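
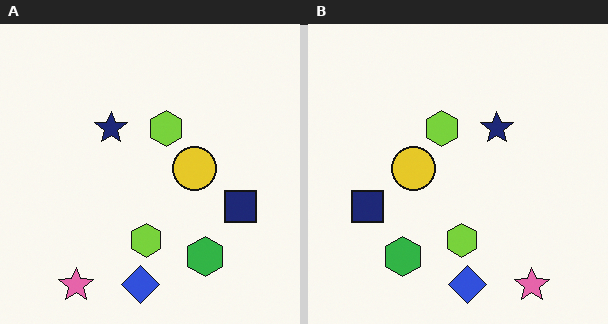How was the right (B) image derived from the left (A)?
The image was flipped horizontally (left ↔ right).

The navy square is in the right of the left (A) image and the left of the right (B) — shapes on opposite sides of the vertical midline have swapped in a mirror flip.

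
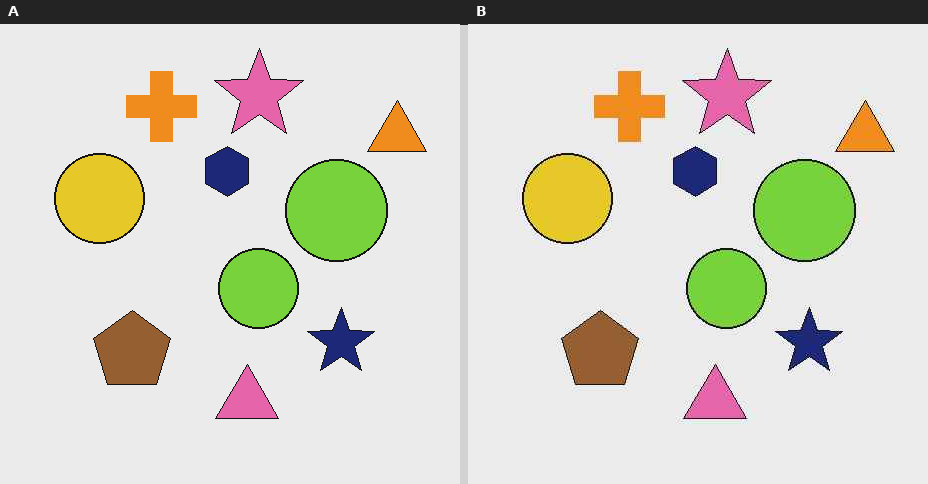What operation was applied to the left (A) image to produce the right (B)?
The transformation is: given moderate JPEG compression.

Blocky 8×8 compression artifacts appear around shape edges and the flat background shows ringing — characteristic JPEG degradation.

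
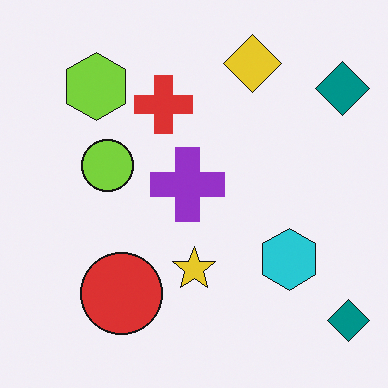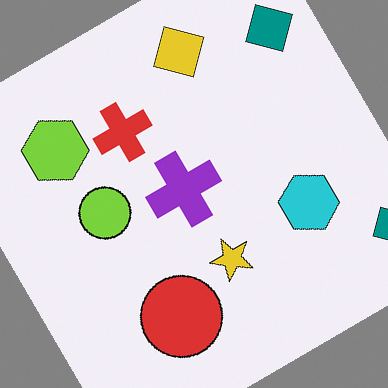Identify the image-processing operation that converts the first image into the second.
The transformation is: rotated counter-clockwise by a large amount — several tens of degrees.

Every shape is tilted by the same angle and the image corners show triangular fill wedges — a whole-image rotation by a non-right angle.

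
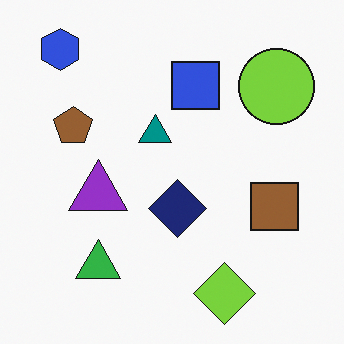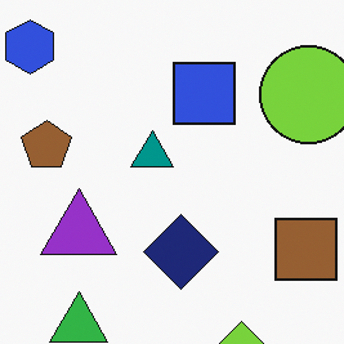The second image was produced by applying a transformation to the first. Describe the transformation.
The transformation is: cropped slightly and scaled back up.

The visible shapes are larger and the field of view is narrower; shapes near the original edges may be partly or wholly outside the frame — a crop-and-rescale.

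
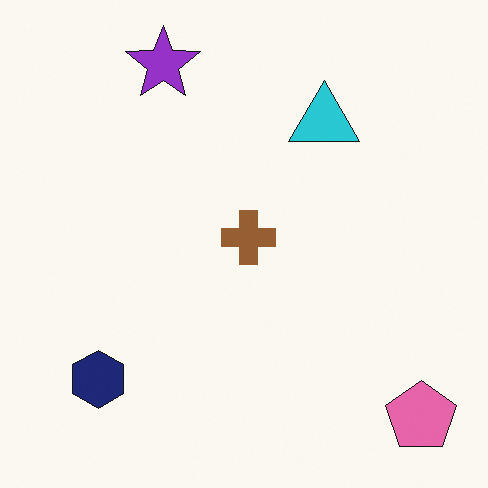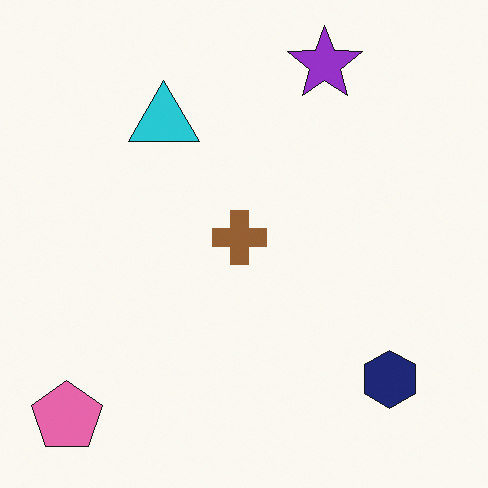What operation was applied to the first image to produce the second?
The image was flipped horizontally (left ↔ right).

The pink pentagon is in the bottom-right of the first image and the bottom-left of the second — shapes on opposite sides of the vertical midline have swapped in a mirror flip.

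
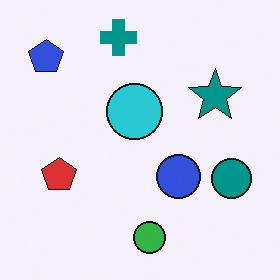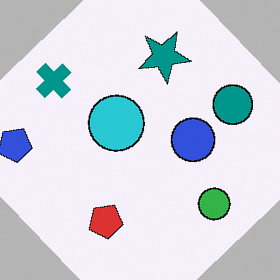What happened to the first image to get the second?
This is the original image rotated counter-clockwise by a large amount — several tens of degrees.

Every shape is tilted by the same angle and the image corners show triangular fill wedges — a whole-image rotation by a non-right angle.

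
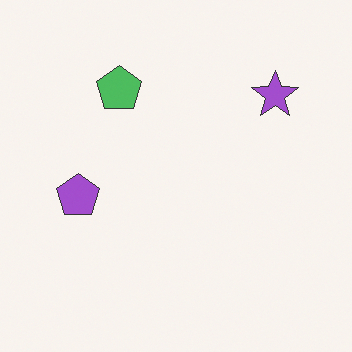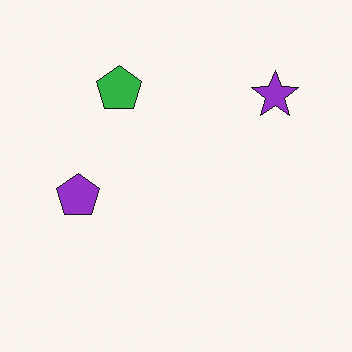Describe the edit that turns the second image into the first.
The transformation is: given slightly reduced contrast.

Tones are pushed toward mid-grey across the whole image — a global contrast change.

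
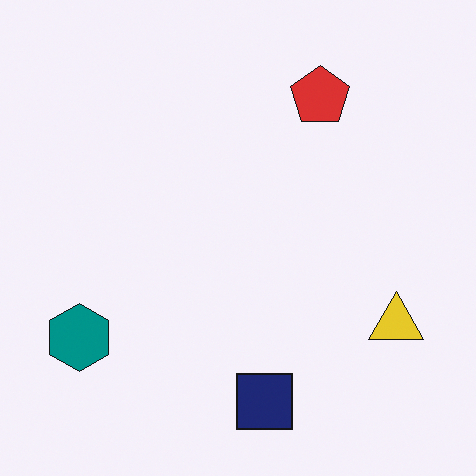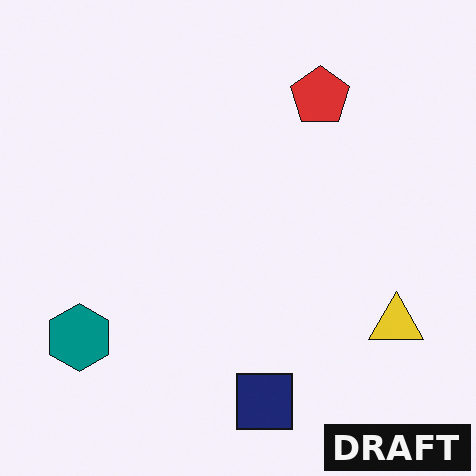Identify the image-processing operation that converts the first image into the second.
The image was watermarked with the text "DRAFT" in the lower-right corner.

A dark label reading "DRAFT" appears in the lower-right corner.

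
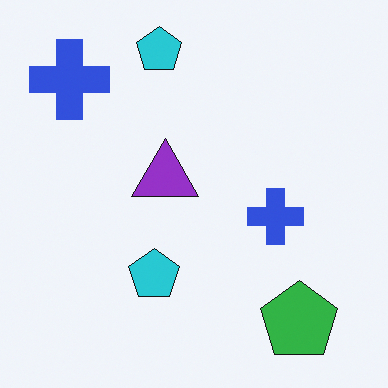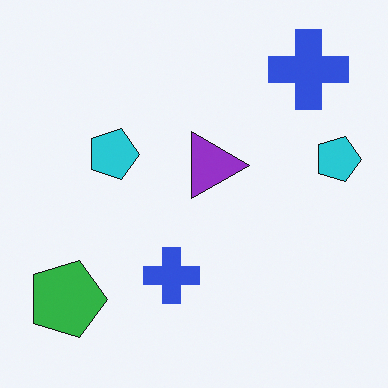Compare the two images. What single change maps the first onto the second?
The second image is the first rotated 90° clockwise.

The green pentagon sits in the bottom-right of the first image and the bottom-left of the second — consistent with a whole-image 90° clockwise rotation.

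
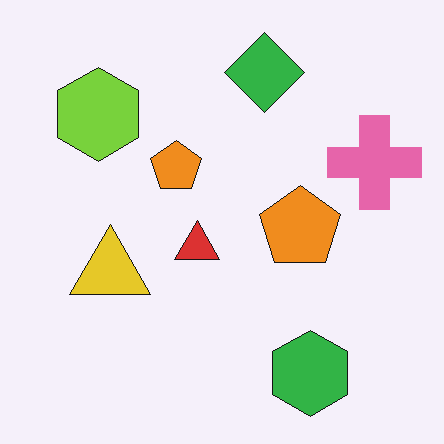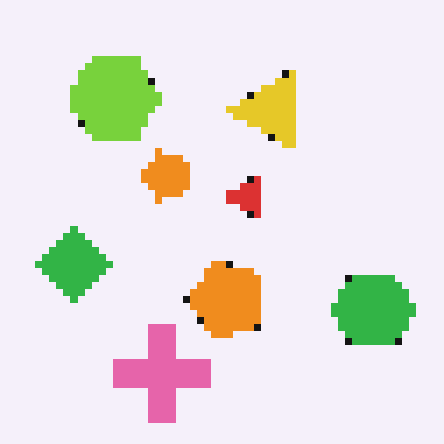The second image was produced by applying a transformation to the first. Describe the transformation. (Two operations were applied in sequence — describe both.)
The transformation is: transposed (reflected across the top-left ↔ bottom-right diagonal), then pixelated into visible square blocks.

Shapes have swapped their row and column positions — what was in the top-right is now in the bottom-left — a diagonal reflection. Shapes are reduced to large square blocks; fine edges and outlines are lost — a downscale-then-upscale (mosaic) effect.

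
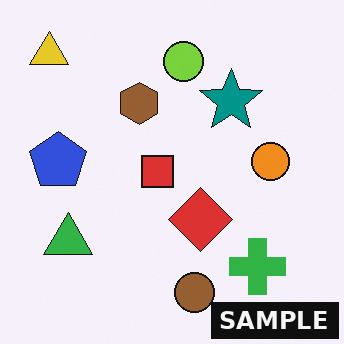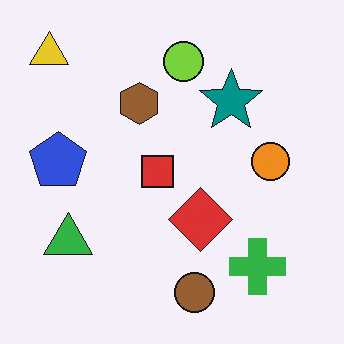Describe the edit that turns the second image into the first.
The transformation is: watermarked with the text "SAMPLE" in the lower-right corner.

A dark label reading "SAMPLE" appears in the lower-right corner.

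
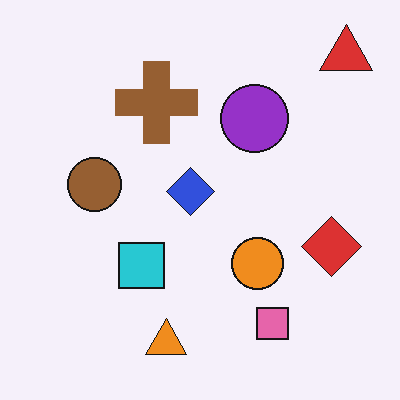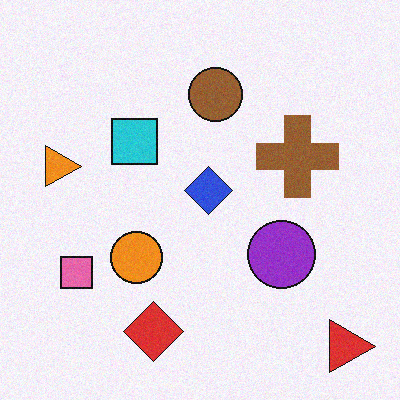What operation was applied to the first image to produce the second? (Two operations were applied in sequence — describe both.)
The second image is the first degraded with subtle gaussian noise, then rotated 90° clockwise.

Random speckle covers the whole image, including the flat background. The red triangle sits in the top-right of the first image and the bottom-right of the second — consistent with a whole-image 90° clockwise rotation.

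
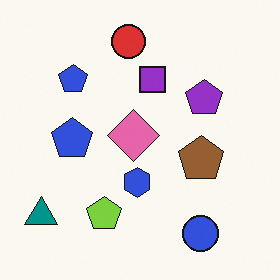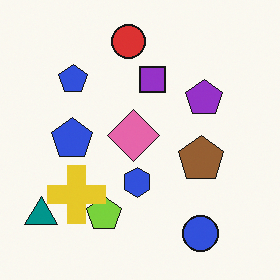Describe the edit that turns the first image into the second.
It was overlaid with an additional yellow cross.

A yellow cross appears in the second image that is absent from the first.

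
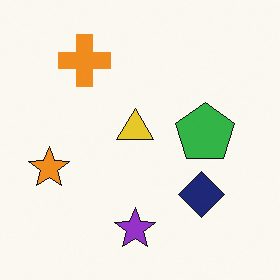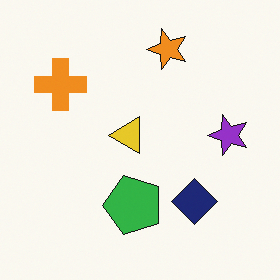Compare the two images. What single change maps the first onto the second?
It was transposed (reflected across the top-left ↔ bottom-right diagonal).

Shapes have swapped their row and column positions — what was in the top-right is now in the bottom-left — a diagonal reflection.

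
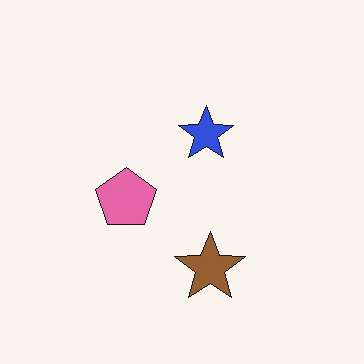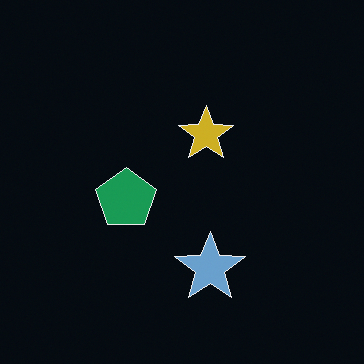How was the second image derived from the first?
Color-inverted (negative).

The light background has become dark and every shape's color is its complement — a photographic negative.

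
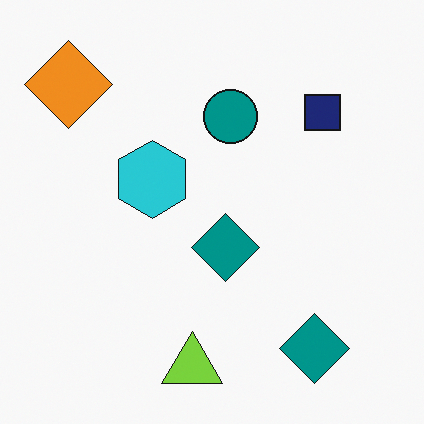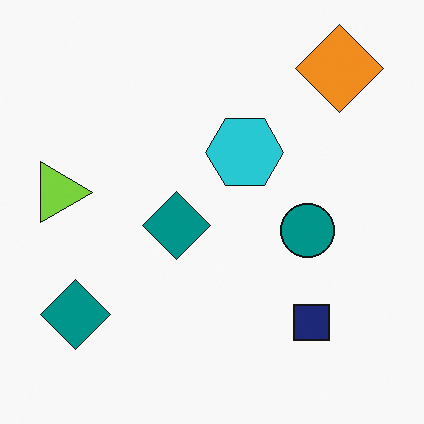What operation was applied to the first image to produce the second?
Rotated 90° clockwise.

The orange diamond sits in the top-left of the first image and the top-right of the second — consistent with a whole-image 90° clockwise rotation.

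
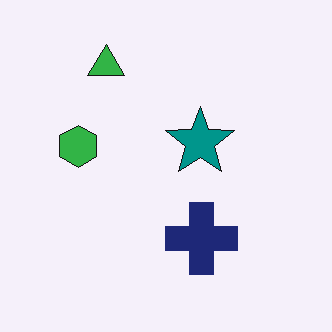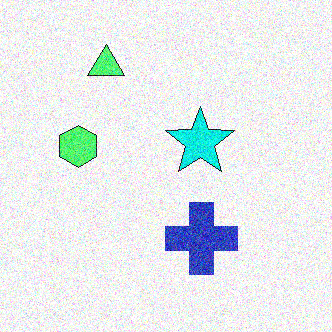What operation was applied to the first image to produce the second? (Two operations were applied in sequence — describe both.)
The image was brightened a lot, then degraded with heavy additive noise.

Every pixel — background and shapes alike — is uniformly brightened. Random speckle covers the whole image, including the flat background.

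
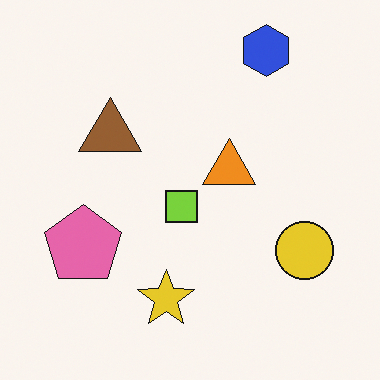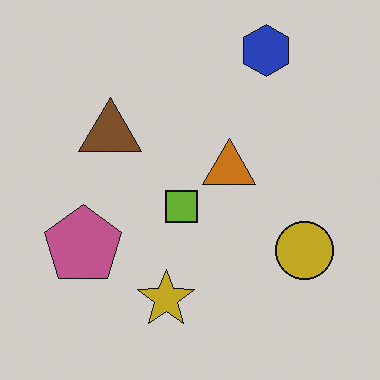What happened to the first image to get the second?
Slightly darkened.

Every pixel — background and shapes alike — is uniformly darkened.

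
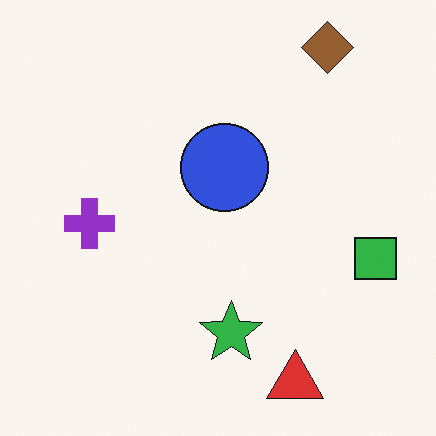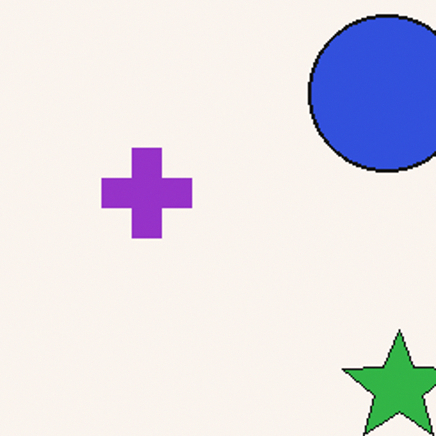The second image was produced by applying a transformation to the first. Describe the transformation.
Cropped to a noticeably smaller region and rescaled.

The visible shapes are larger and the field of view is narrower; shapes near the original edges may be partly or wholly outside the frame — a crop-and-rescale.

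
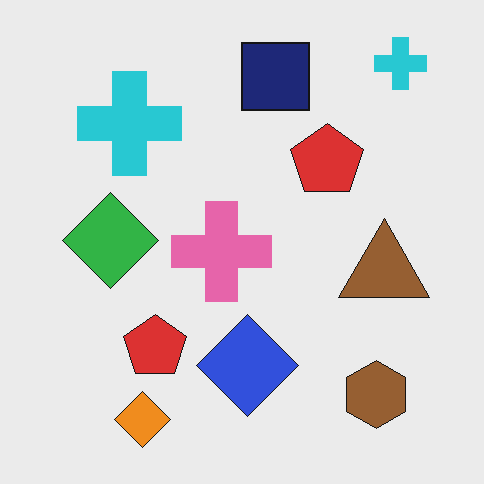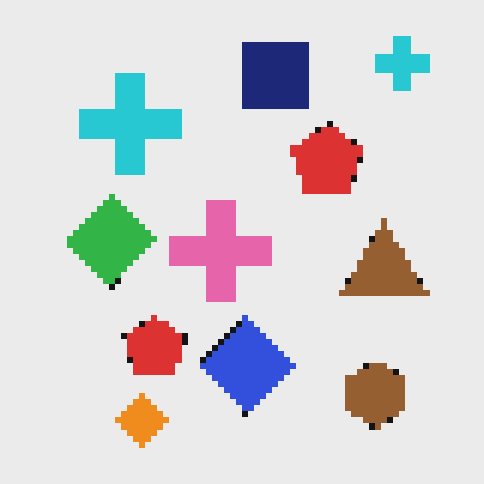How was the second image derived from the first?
Pixelated into visible square blocks.

Shapes are reduced to large square blocks; fine edges and outlines are lost — a downscale-then-upscale (mosaic) effect.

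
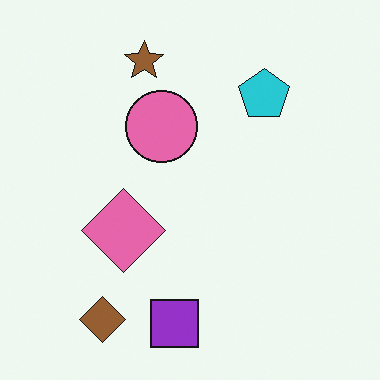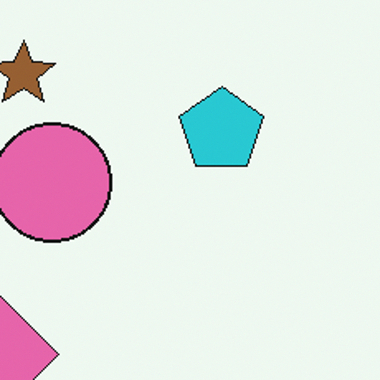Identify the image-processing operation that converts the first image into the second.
It was cropped tightly and scaled back up.

The visible shapes are larger and the field of view is narrower; shapes near the original edges may be partly or wholly outside the frame — a crop-and-rescale.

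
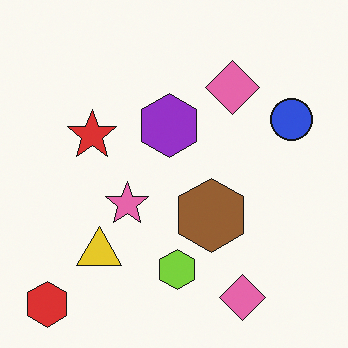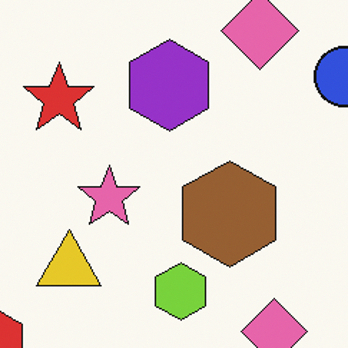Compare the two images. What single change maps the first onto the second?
It was cropped slightly and scaled back up.

The visible shapes are larger and the field of view is narrower; shapes near the original edges may be partly or wholly outside the frame — a crop-and-rescale.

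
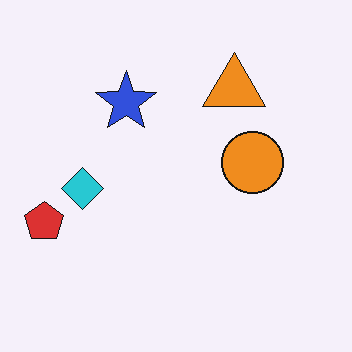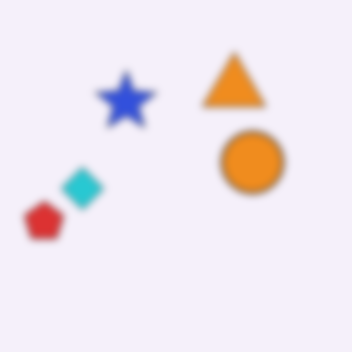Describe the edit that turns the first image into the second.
The image was noticeably gaussian-blurred.

Shape edges and outlines are uniformly softened across the whole image.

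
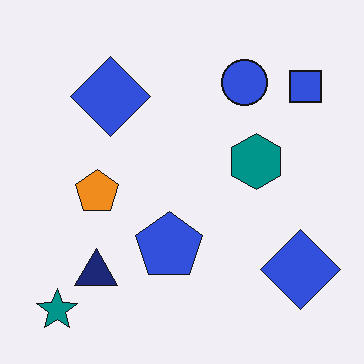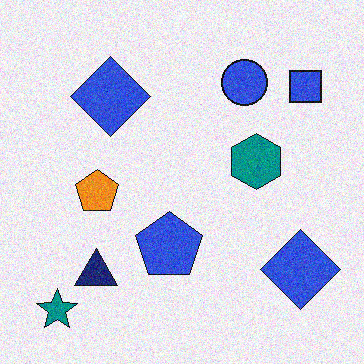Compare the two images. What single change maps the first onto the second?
It was degraded with visible gaussian noise.

Random speckle covers the whole image, including the flat background.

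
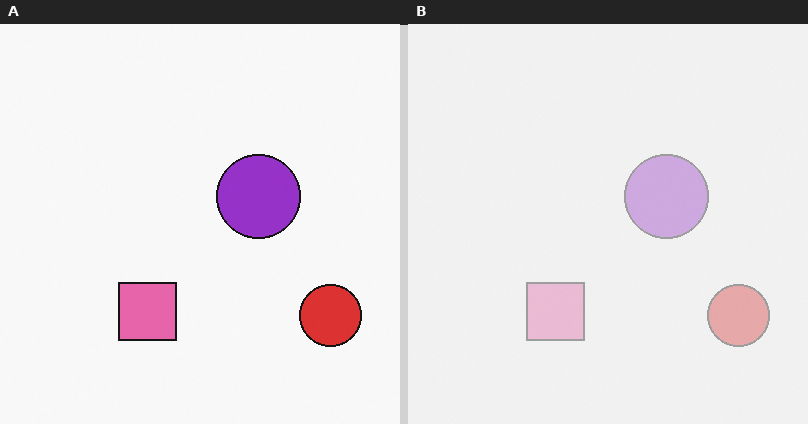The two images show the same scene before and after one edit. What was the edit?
The transformation is: given much lower contrast.

Tones are pushed toward mid-grey across the whole image — a global contrast change.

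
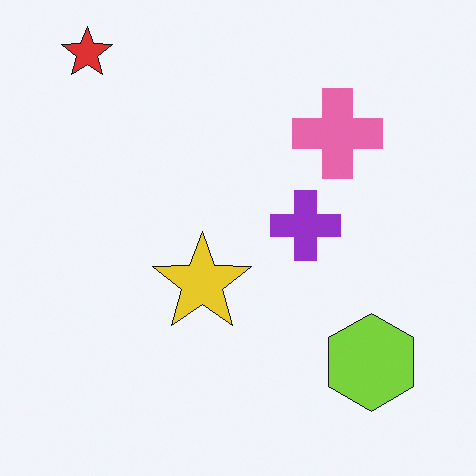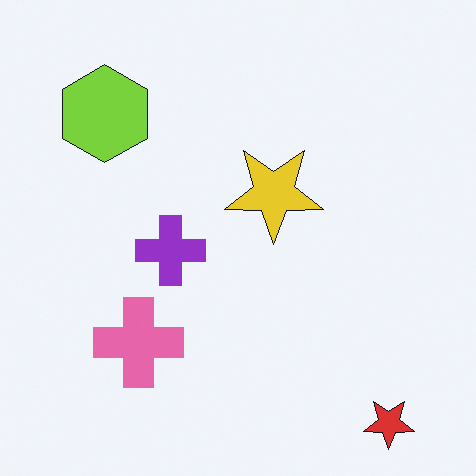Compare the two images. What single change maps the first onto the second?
The second image is the first rotated 180°.

The red star sits in the top-left of the first image and the bottom-right of the second — consistent with a whole-image 180° rotation.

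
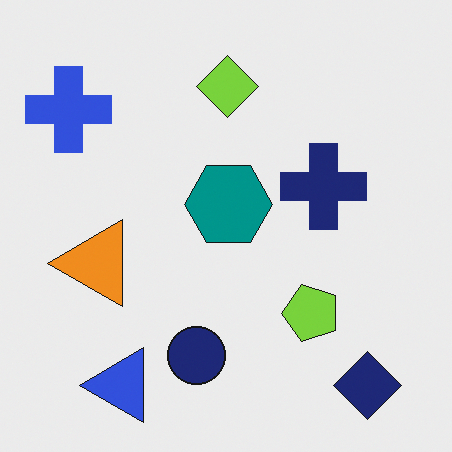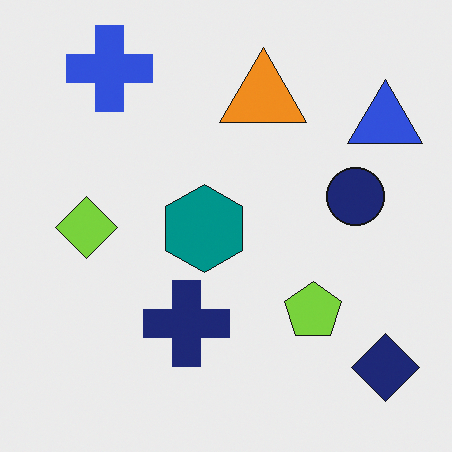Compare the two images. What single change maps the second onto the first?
This is the original image transposed (reflected across the top-left ↔ bottom-right diagonal).

Shapes have swapped their row and column positions — what was in the top-right is now in the bottom-left — a diagonal reflection.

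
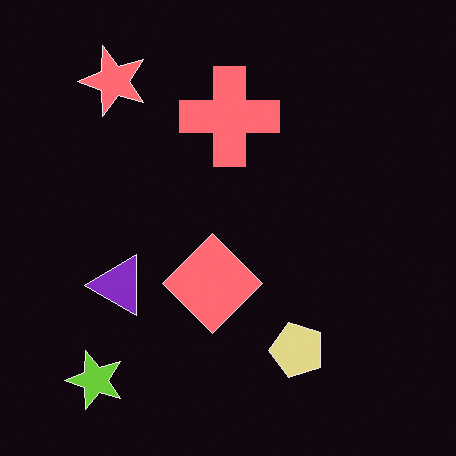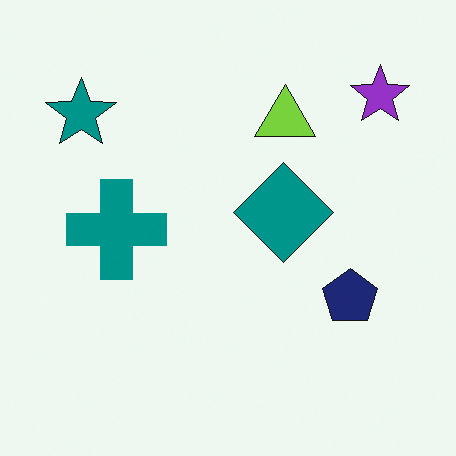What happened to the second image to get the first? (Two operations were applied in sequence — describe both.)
It was color-inverted (negative), then transposed (reflected across the top-left ↔ bottom-right diagonal).

The light background has become dark and every shape's color is its complement — a photographic negative. Shapes have swapped their row and column positions — what was in the top-right is now in the bottom-left — a diagonal reflection.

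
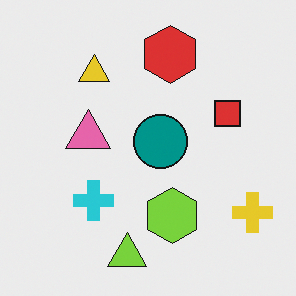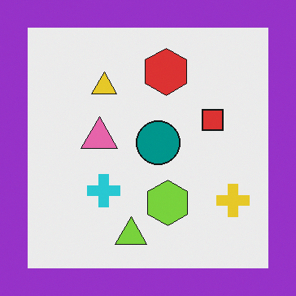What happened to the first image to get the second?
The second image is the first framed with a purple border.

A solid purple frame runs around the edge of the second image, with the content slightly shrunk inside it.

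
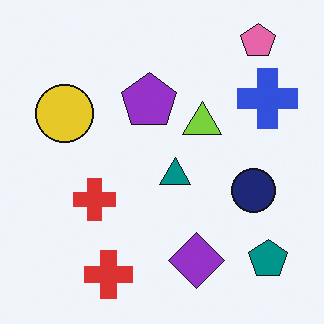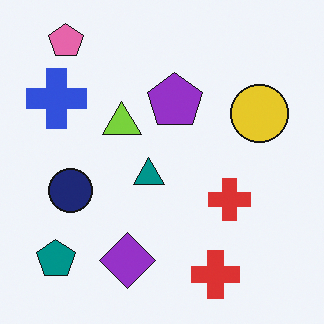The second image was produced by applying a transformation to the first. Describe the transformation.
The second image is the first flipped horizontally (left ↔ right).

The teal pentagon is in the bottom-right of the first image and the bottom-left of the second — shapes on opposite sides of the vertical midline have swapped in a mirror flip.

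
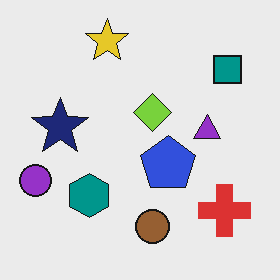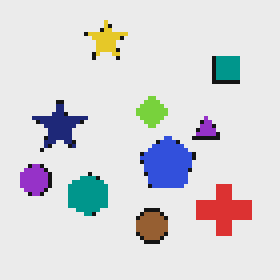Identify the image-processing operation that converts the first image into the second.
Mildly pixelated.

Shapes are reduced to large square blocks; fine edges and outlines are lost — a downscale-then-upscale (mosaic) effect.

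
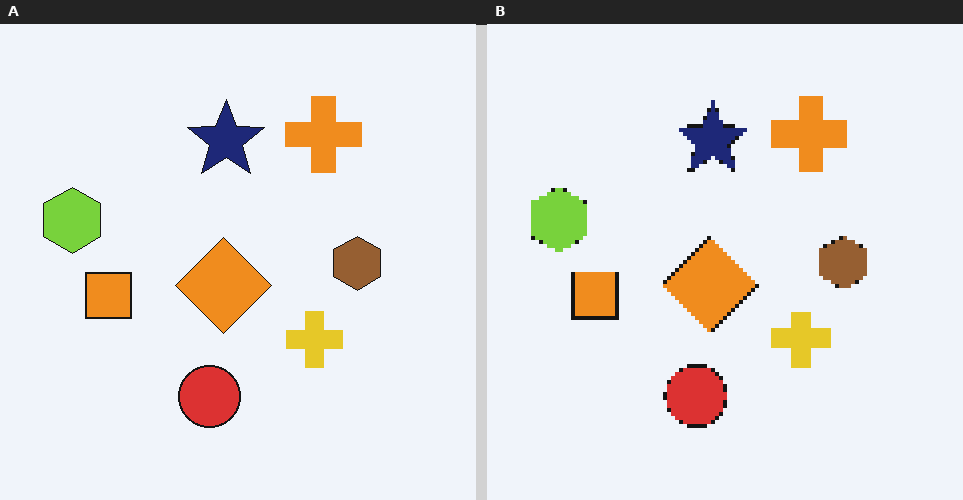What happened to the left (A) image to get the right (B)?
The transformation is: lightly pixelated (a mild mosaic effect).

Shapes are reduced to large square blocks; fine edges and outlines are lost — a downscale-then-upscale (mosaic) effect.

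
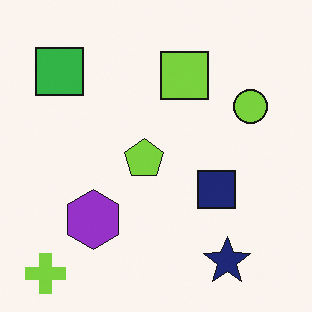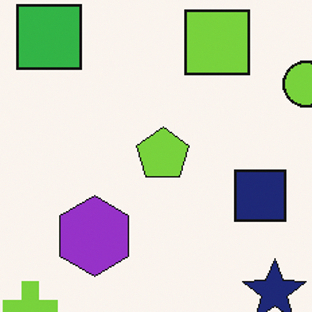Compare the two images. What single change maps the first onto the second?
The second image is the first cropped slightly and scaled back up.

The visible shapes are larger and the field of view is narrower; shapes near the original edges may be partly or wholly outside the frame — a crop-and-rescale.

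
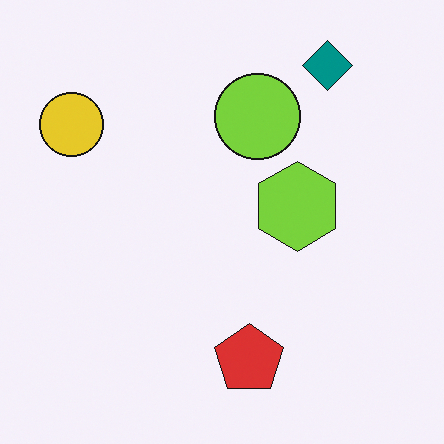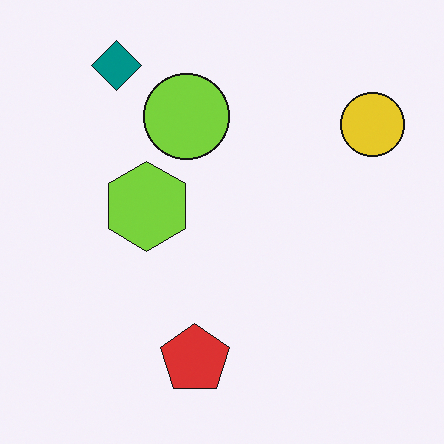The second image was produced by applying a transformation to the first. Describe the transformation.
The second image is the first flipped horizontally (left ↔ right).

The yellow circle is in the top-left of the first image and the top-right of the second — shapes on opposite sides of the vertical midline have swapped in a mirror flip.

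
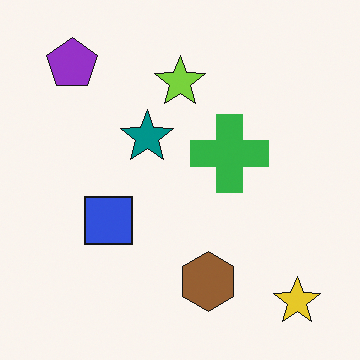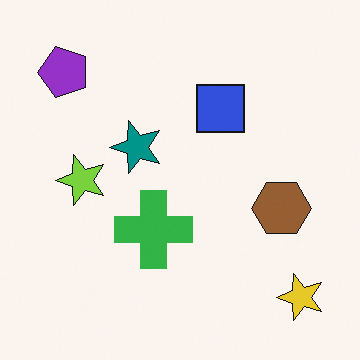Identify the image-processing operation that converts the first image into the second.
The image was transposed (reflected across the top-left ↔ bottom-right diagonal).

Shapes have swapped their row and column positions — what was in the top-right is now in the bottom-left — a diagonal reflection.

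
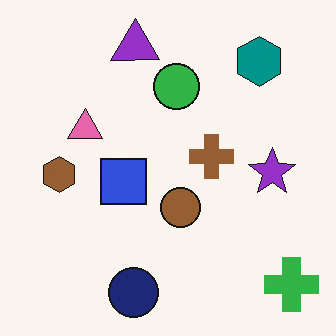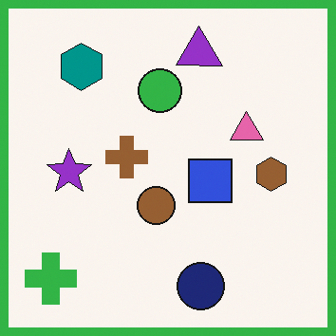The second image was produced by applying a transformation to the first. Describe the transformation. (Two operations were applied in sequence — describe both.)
It was flipped horizontally (left ↔ right), then framed with a green border.

The green cross is in the bottom-right of the first image and the bottom-left of the second — shapes on opposite sides of the vertical midline have swapped in a mirror flip. A solid green frame runs around the edge of the second image, with the content slightly shrunk inside it.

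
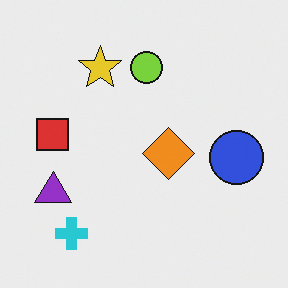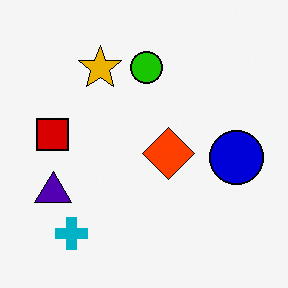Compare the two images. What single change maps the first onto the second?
It was given much higher contrast.

Tones are pushed away from mid-grey across the whole image — a global contrast change.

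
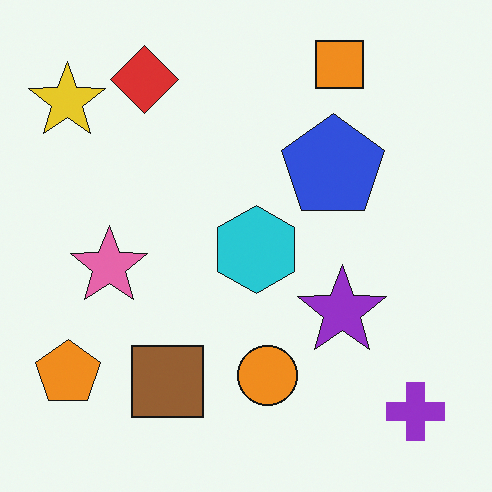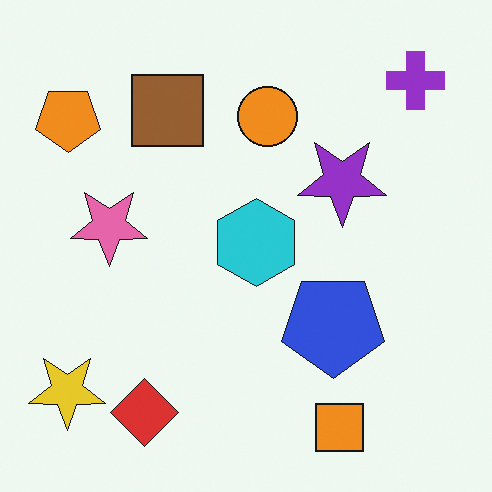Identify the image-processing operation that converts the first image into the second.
It was flipped vertically (top ↔ bottom).

The orange square is in the top-right of the first image and the bottom-right of the second — shapes on opposite sides of the horizontal midline have swapped in a mirror flip.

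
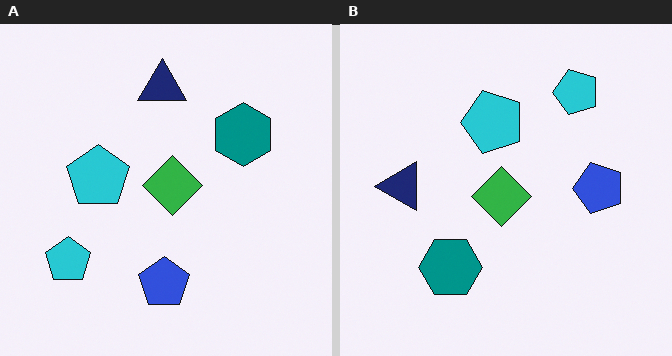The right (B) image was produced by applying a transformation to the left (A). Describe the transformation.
It was transposed (reflected across the top-left ↔ bottom-right diagonal).

Shapes have swapped their row and column positions — what was in the top-right is now in the bottom-left — a diagonal reflection.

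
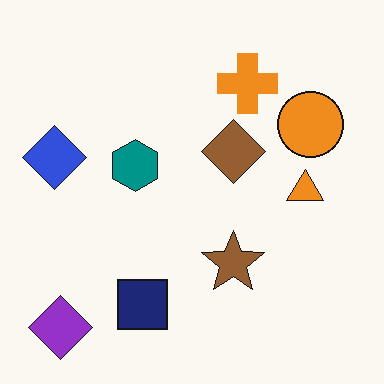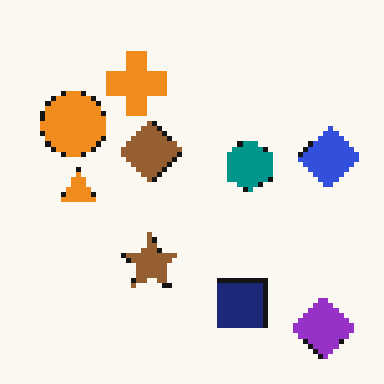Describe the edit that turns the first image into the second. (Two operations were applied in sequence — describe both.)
It was mildly pixelated, then flipped horizontally (left ↔ right).

Shapes are reduced to large square blocks; fine edges and outlines are lost — a downscale-then-upscale (mosaic) effect. The blue diamond is in the left of the first image and the right of the second — shapes on opposite sides of the vertical midline have swapped in a mirror flip.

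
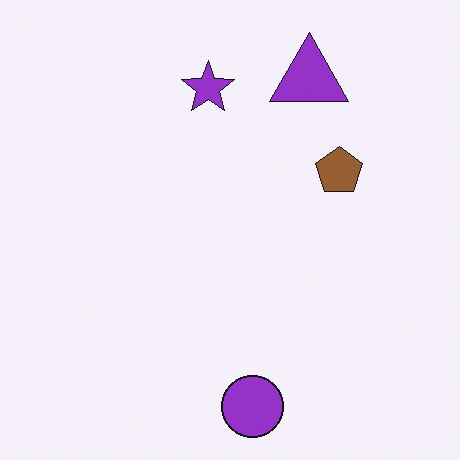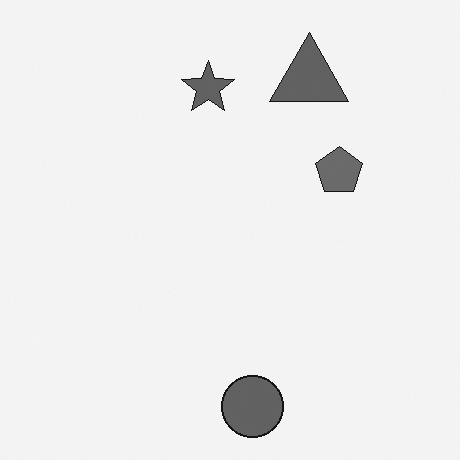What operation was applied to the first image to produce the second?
Converted to grayscale.

All color is removed — every shape is now a shade of grey.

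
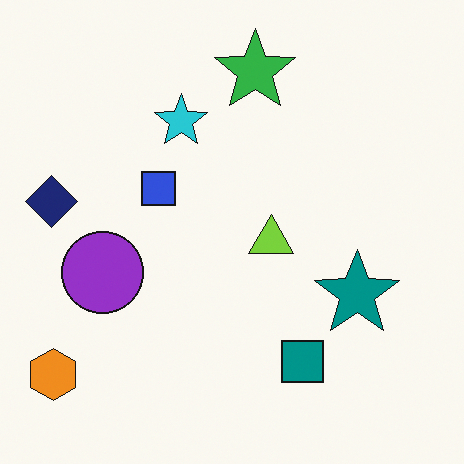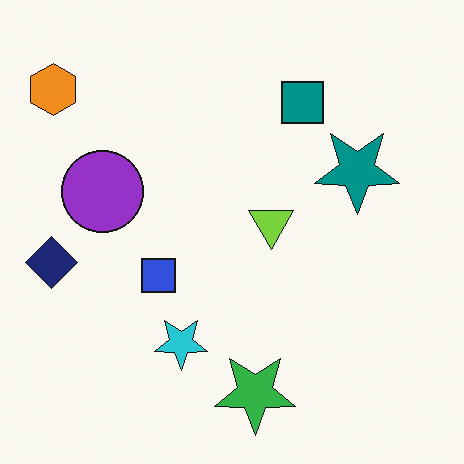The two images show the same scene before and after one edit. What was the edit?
The second image is the first flipped vertically (top ↔ bottom).

The green star is in the top of the first image and the bottom of the second — shapes on opposite sides of the horizontal midline have swapped in a mirror flip.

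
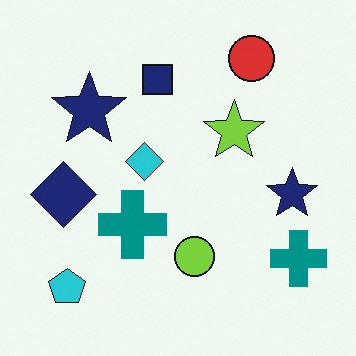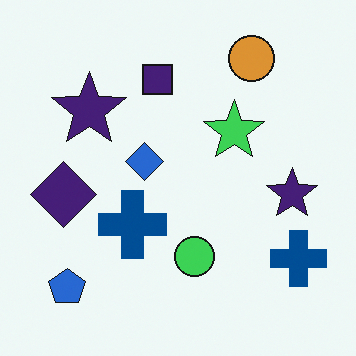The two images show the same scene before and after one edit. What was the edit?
This is the original image hue-shifted by a small amount.

Every shape's color has rotated by the same amount around the hue wheel — a uniform hue shift.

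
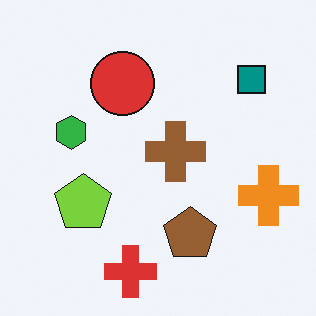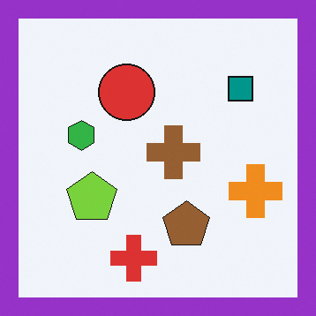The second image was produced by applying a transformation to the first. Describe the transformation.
It was framed with a purple border.

A solid purple frame runs around the edge of the second image, with the content slightly shrunk inside it.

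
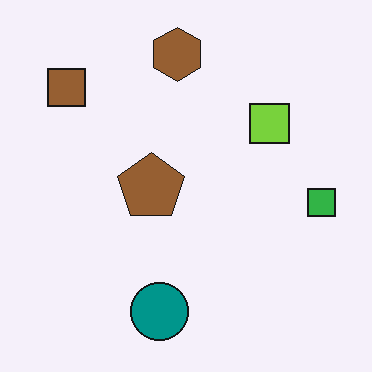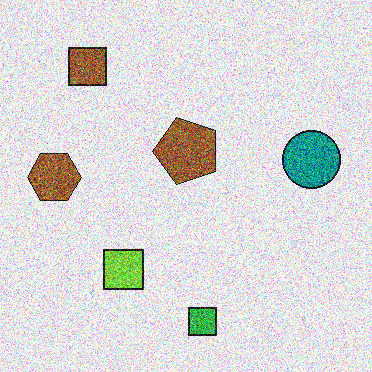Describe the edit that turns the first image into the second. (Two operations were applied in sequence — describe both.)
The transformation is: degraded with a thick layer of grain, then transposed (reflected across the top-left ↔ bottom-right diagonal).

Random speckle covers the whole image, including the flat background. Shapes have swapped their row and column positions — what was in the top-right is now in the bottom-left — a diagonal reflection.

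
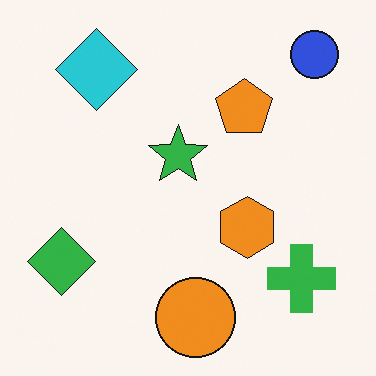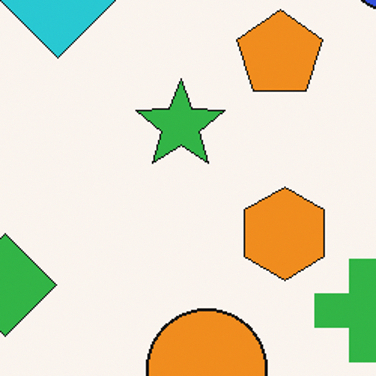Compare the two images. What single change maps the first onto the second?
The transformation is: cropped slightly and scaled back up.

The visible shapes are larger and the field of view is narrower; shapes near the original edges may be partly or wholly outside the frame — a crop-and-rescale.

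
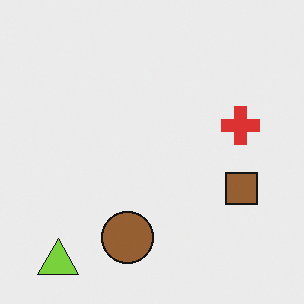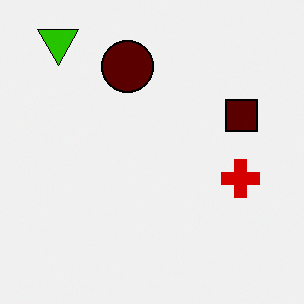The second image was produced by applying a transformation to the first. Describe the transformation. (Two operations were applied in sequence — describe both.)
It was given much higher contrast, then flipped vertically (top ↔ bottom).

Tones are pushed away from mid-grey across the whole image — a global contrast change. The lime triangle is in the bottom-left of the first image and the top-left of the second — shapes on opposite sides of the horizontal midline have swapped in a mirror flip.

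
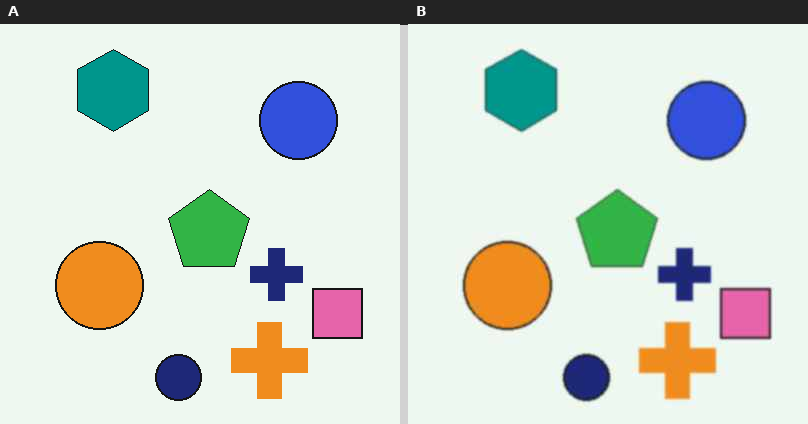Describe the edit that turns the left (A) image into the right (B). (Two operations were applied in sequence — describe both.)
The image was given a subtle gaussian blur, then given moderate JPEG compression.

Shape edges and outlines are uniformly softened across the whole image. Blocky 8×8 compression artifacts appear around shape edges and the flat background shows ringing — characteristic JPEG degradation.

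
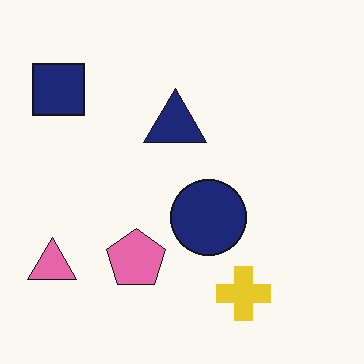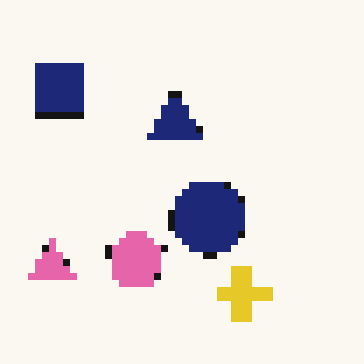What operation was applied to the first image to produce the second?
The transformation is: moderately pixelated.

Shapes are reduced to large square blocks; fine edges and outlines are lost — a downscale-then-upscale (mosaic) effect.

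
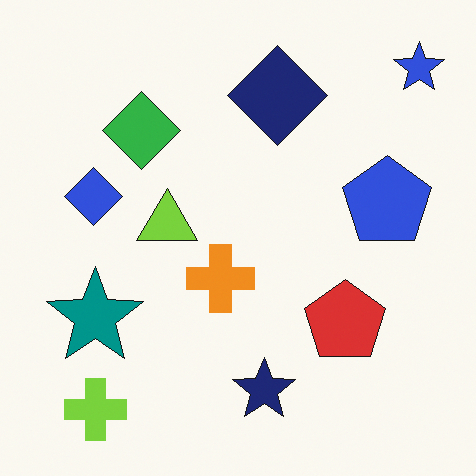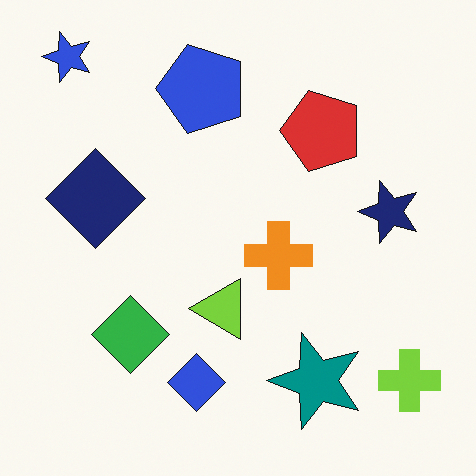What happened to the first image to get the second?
The image was rotated 90° counter-clockwise.

The blue star sits in the top-right of the first image and the top-left of the second — consistent with a whole-image 90° counter-clockwise rotation.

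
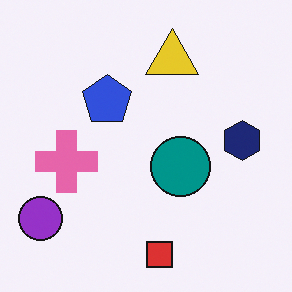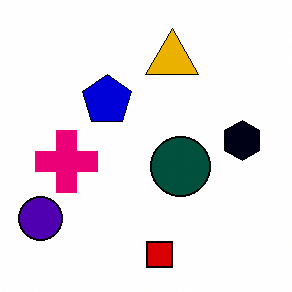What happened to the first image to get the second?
It was boosted in contrast.

Tones are pushed away from mid-grey across the whole image — a global contrast change.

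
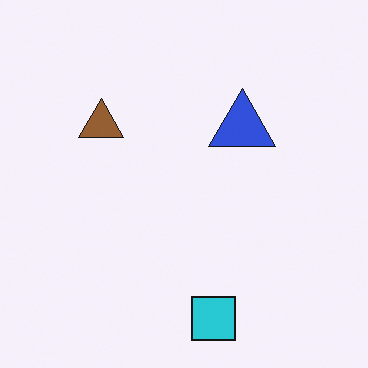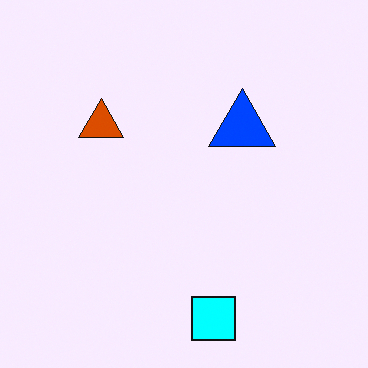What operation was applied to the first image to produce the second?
The transformation is: heavily oversaturated.

All colors are more vivid — a global saturation change.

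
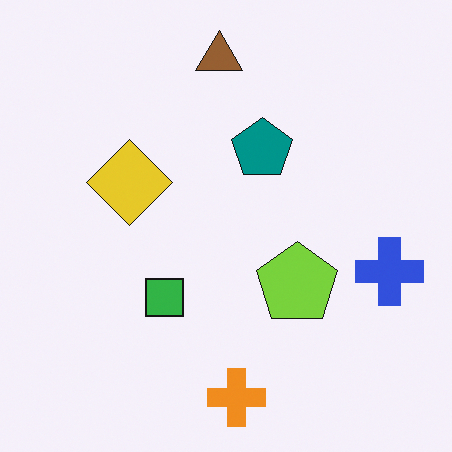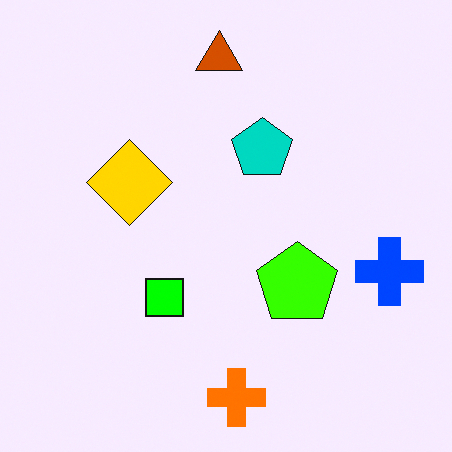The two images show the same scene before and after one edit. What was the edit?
The image was heavily oversaturated.

All colors are more vivid — a global saturation change.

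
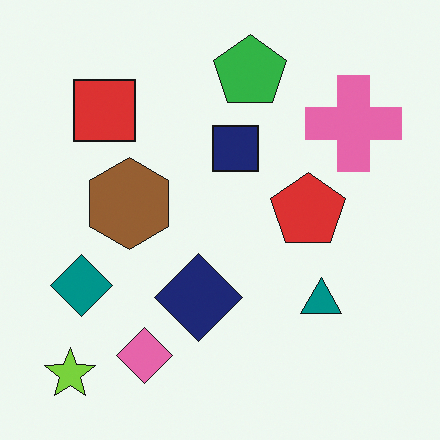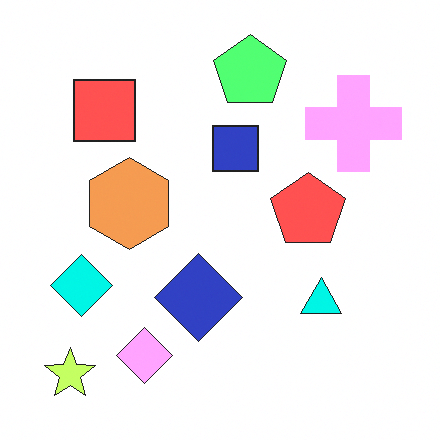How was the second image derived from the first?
The image was brightened a lot.

Every pixel — background and shapes alike — is uniformly brightened.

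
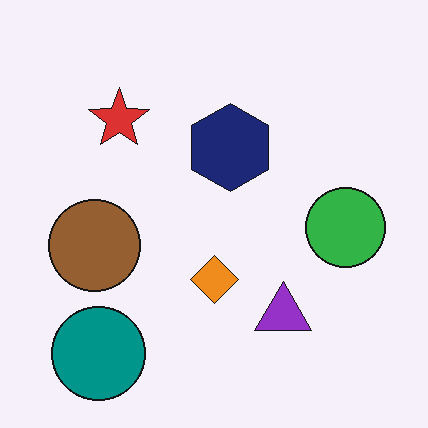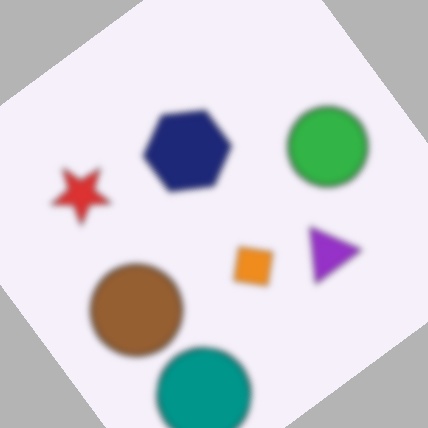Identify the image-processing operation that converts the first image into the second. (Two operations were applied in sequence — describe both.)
The image was moderately blurred, then rotated counter-clockwise by a large amount — several tens of degrees.

Shape edges and outlines are uniformly softened across the whole image. Every shape is tilted by the same angle and the image corners show triangular fill wedges — a whole-image rotation by a non-right angle.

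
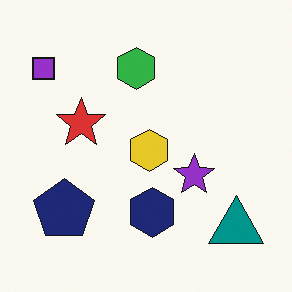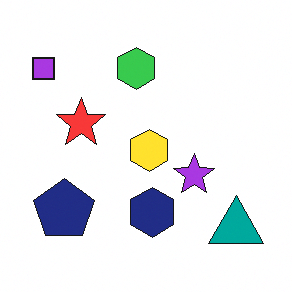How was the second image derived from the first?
Slightly brightened.

Every pixel — background and shapes alike — is uniformly brightened.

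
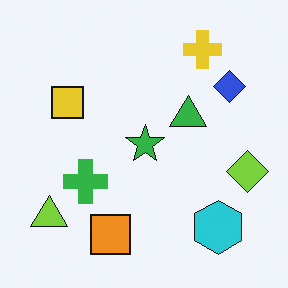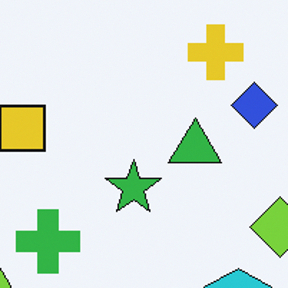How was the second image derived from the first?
It was cropped to a modestly smaller region and rescaled.

The visible shapes are larger and the field of view is narrower; shapes near the original edges may be partly or wholly outside the frame — a crop-and-rescale.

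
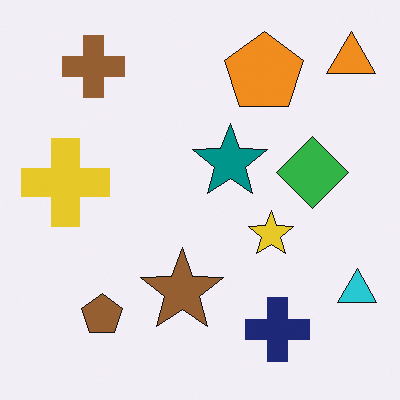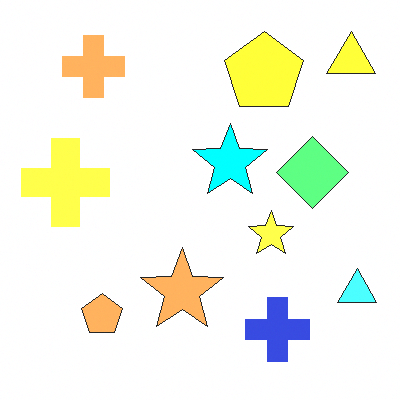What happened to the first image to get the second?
The transformation is: noticeably brightened.

Every pixel — background and shapes alike — is uniformly brightened.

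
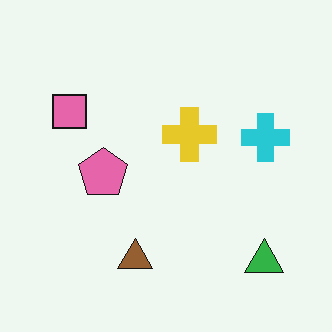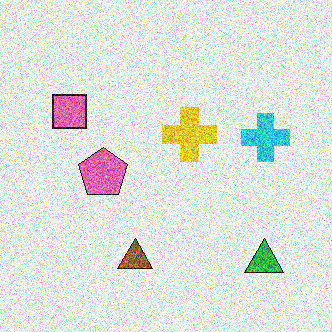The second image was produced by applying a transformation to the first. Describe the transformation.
The second image is the first degraded with a thick layer of grain.

Random speckle covers the whole image, including the flat background.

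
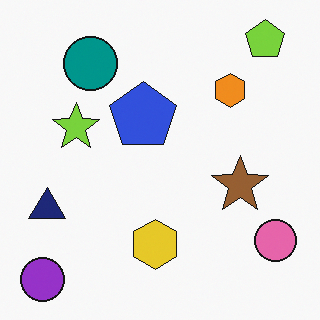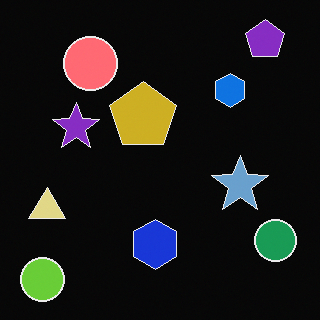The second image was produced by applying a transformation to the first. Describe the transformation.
The second image is the first color-inverted (negative).

The light background has become dark and every shape's color is its complement — a photographic negative.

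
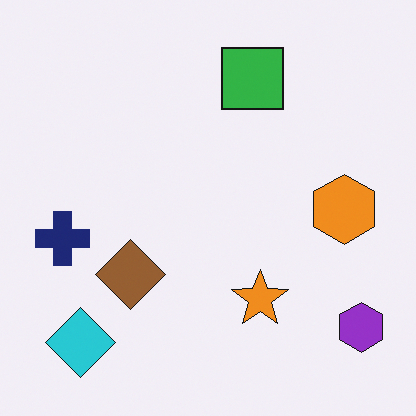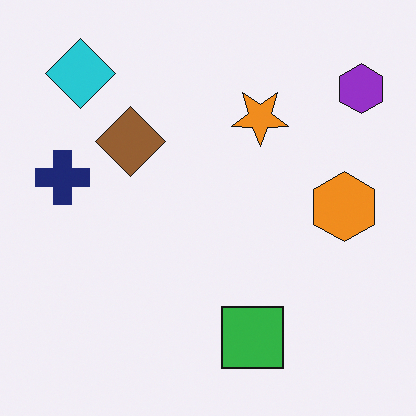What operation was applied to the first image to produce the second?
The second image is the first flipped vertically (top ↔ bottom).

The cyan diamond is in the bottom-left of the first image and the top-left of the second — shapes on opposite sides of the horizontal midline have swapped in a mirror flip.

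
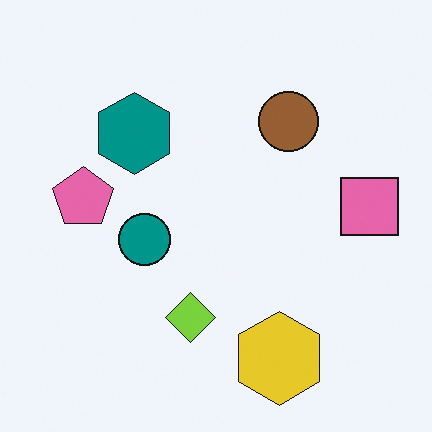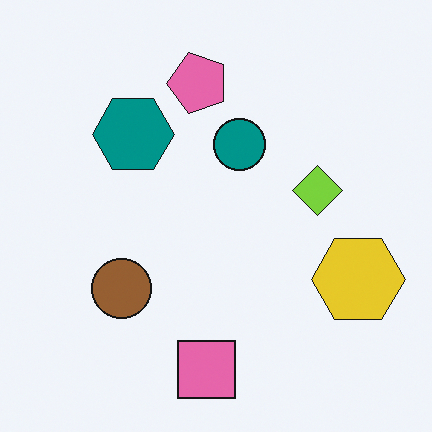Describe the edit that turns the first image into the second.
The second image is the first transposed (reflected across the top-left ↔ bottom-right diagonal).

Shapes have swapped their row and column positions — what was in the top-right is now in the bottom-left — a diagonal reflection.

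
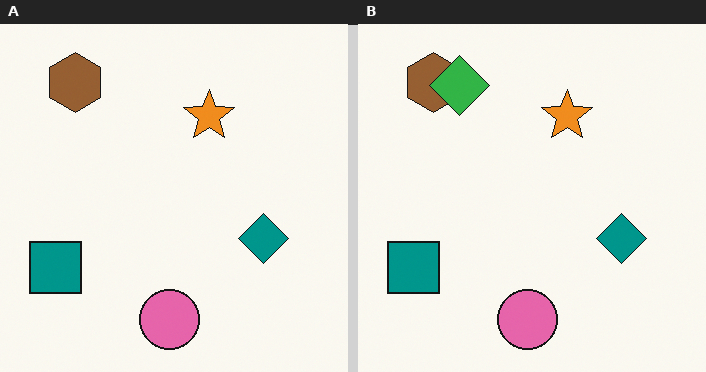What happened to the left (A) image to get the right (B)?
The image was overlaid with an additional green diamond.

A green diamond appears in the right (B) image that is absent from the left (A).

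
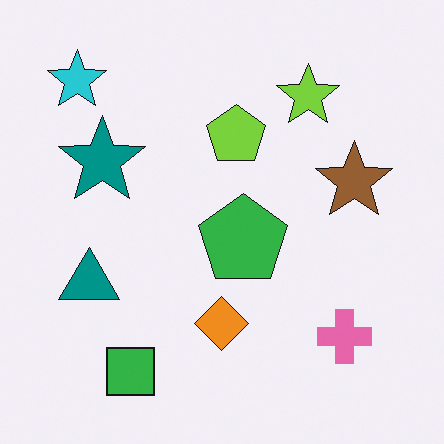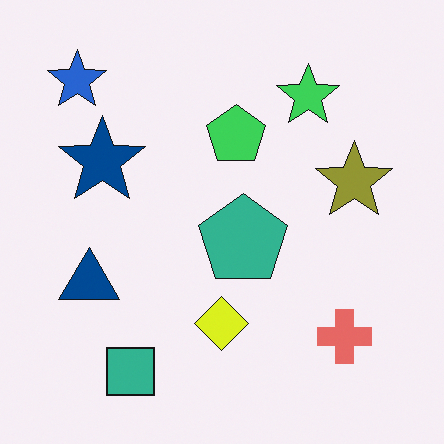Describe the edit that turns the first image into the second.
The image was hue-shifted by a small amount.

Every shape's color has rotated by the same amount around the hue wheel — a uniform hue shift.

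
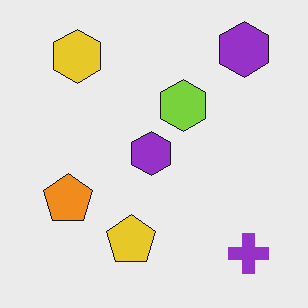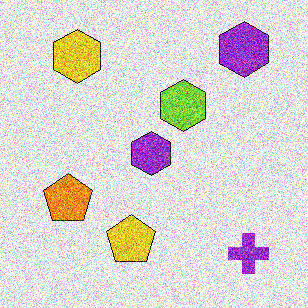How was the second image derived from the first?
The image was degraded with strong gaussian noise.

Random speckle covers the whole image, including the flat background.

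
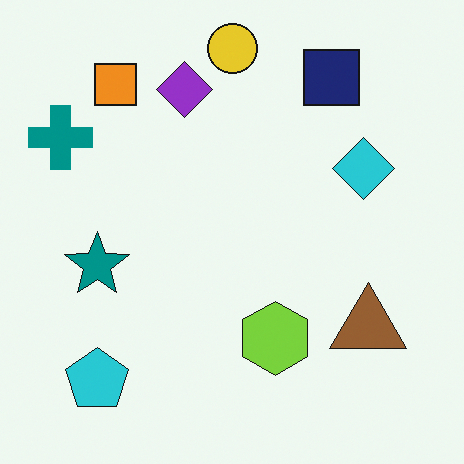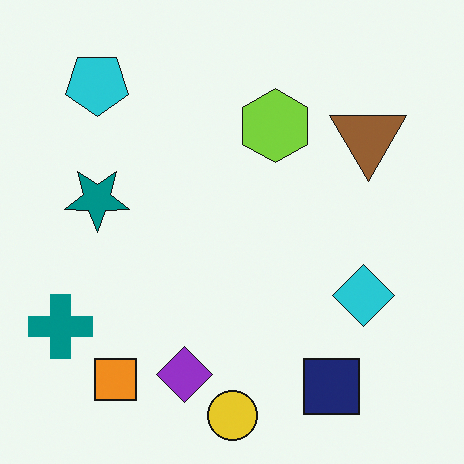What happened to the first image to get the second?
It was flipped vertically (top ↔ bottom).

The yellow circle is in the top of the first image and the bottom of the second — shapes on opposite sides of the horizontal midline have swapped in a mirror flip.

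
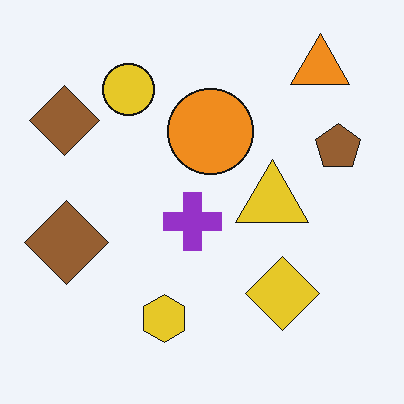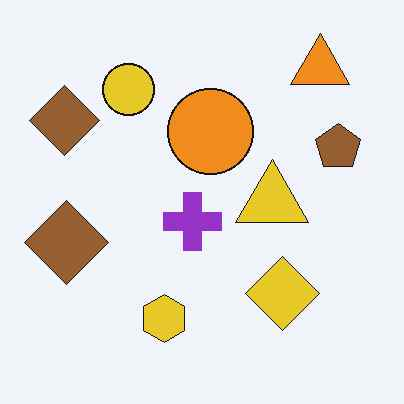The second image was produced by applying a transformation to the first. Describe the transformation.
The second image is the first given moderate JPEG compression.

Blocky 8×8 compression artifacts appear around shape edges and the flat background shows ringing — characteristic JPEG degradation.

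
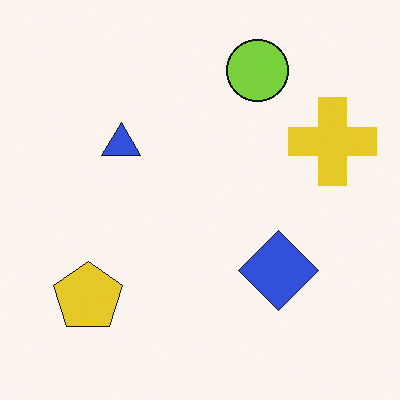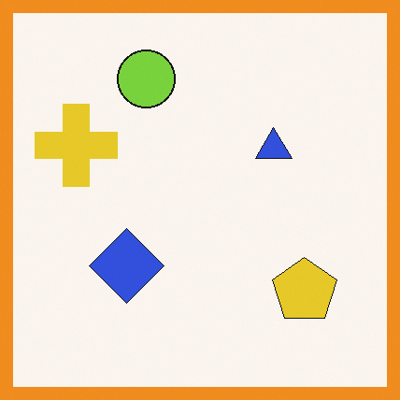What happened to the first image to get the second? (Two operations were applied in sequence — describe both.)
The image was flipped horizontally (left ↔ right), then framed with a orange border.

The yellow cross is in the right of the first image and the left of the second — shapes on opposite sides of the vertical midline have swapped in a mirror flip. A solid orange frame runs around the edge of the second image, with the content slightly shrunk inside it.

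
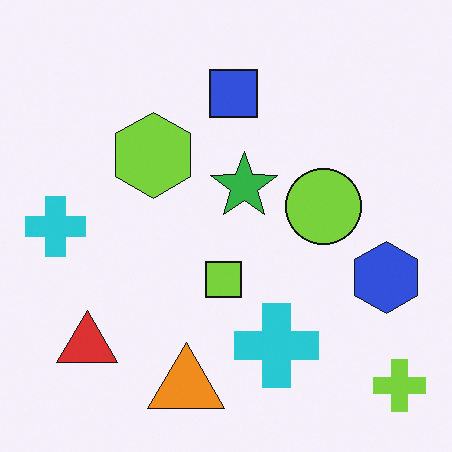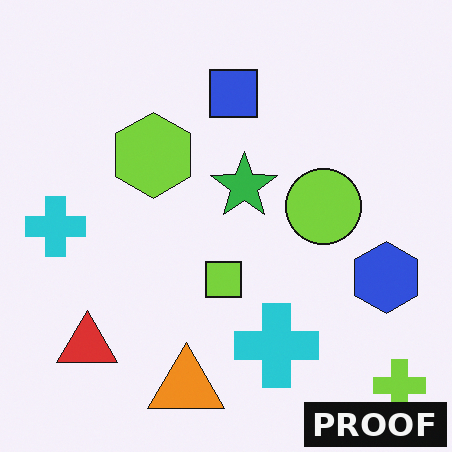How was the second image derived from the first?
It was watermarked with the text "PROOF" in the lower-right corner.

A dark label reading "PROOF" appears in the lower-right corner.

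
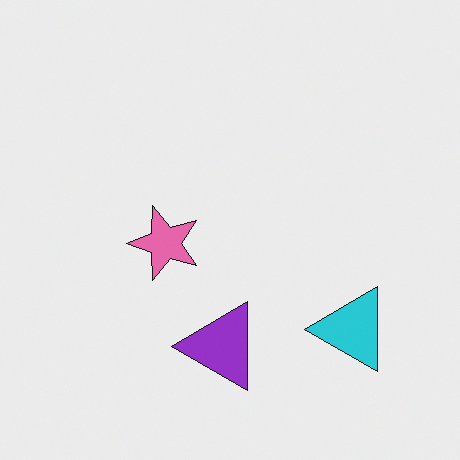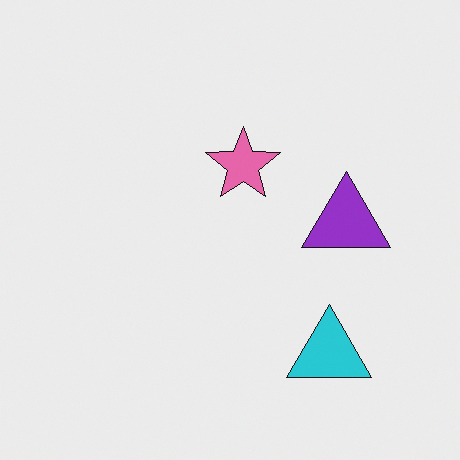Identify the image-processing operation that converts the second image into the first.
It was transposed (reflected across the top-left ↔ bottom-right diagonal).

Shapes have swapped their row and column positions — what was in the top-right is now in the bottom-left — a diagonal reflection.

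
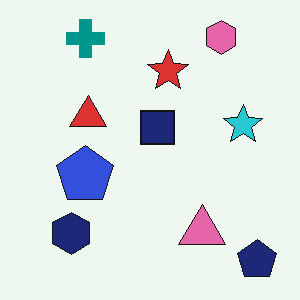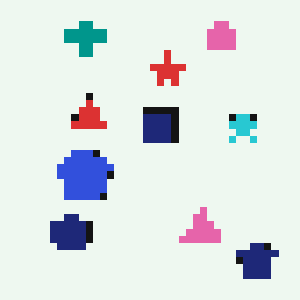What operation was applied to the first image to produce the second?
Pixelated into visible square blocks.

Shapes are reduced to large square blocks; fine edges and outlines are lost — a downscale-then-upscale (mosaic) effect.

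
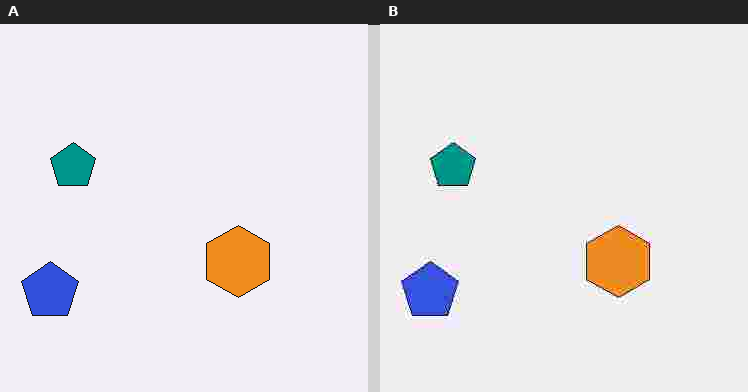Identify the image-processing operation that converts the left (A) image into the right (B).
The image was heavily JPEG-compressed with obvious blocking artifacts.

Blocky 8×8 compression artifacts appear around shape edges and the flat background shows ringing — characteristic JPEG degradation.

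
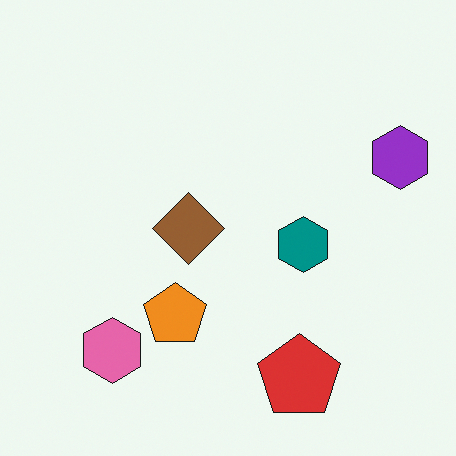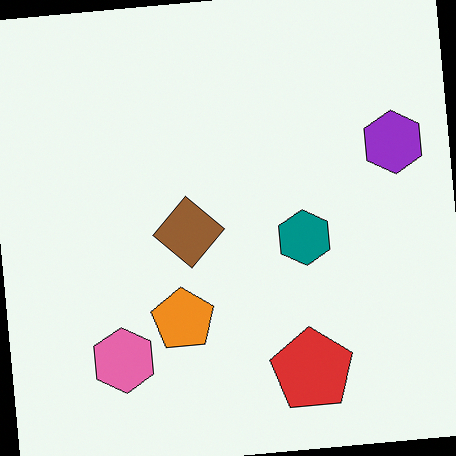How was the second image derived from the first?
Rotated counter-clockwise by a slight angle.

Every shape is tilted by the same angle and the image corners show triangular fill wedges — a whole-image rotation by a non-right angle.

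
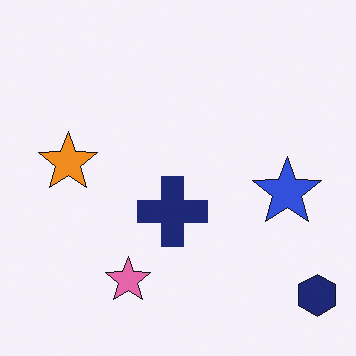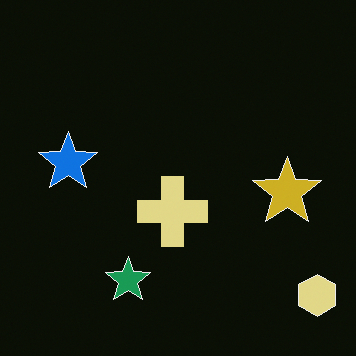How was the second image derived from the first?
The image was color-inverted (negative).

The light background has become dark and every shape's color is its complement — a photographic negative.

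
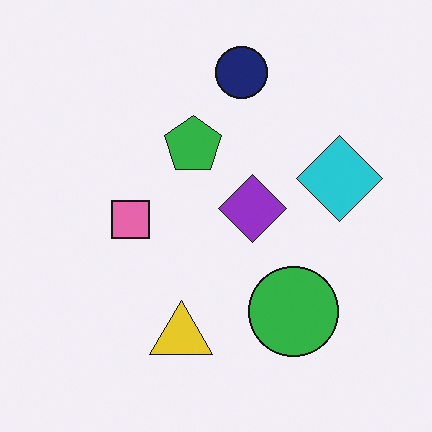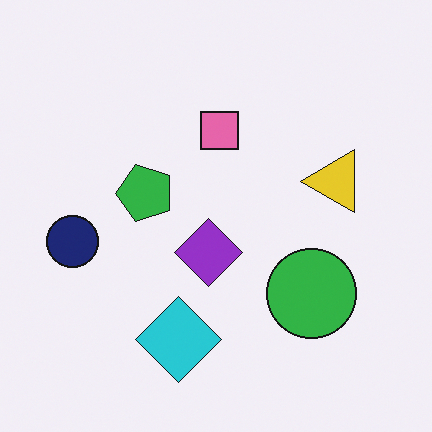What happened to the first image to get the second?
This is the original image transposed (reflected across the top-left ↔ bottom-right diagonal).

Shapes have swapped their row and column positions — what was in the top-right is now in the bottom-left — a diagonal reflection.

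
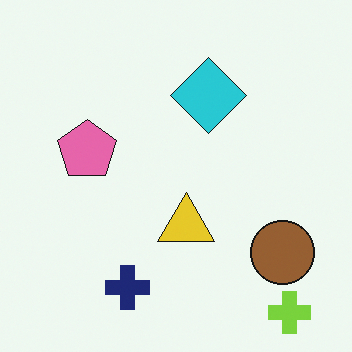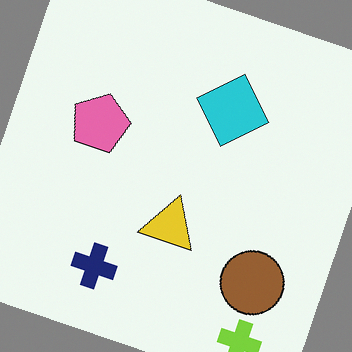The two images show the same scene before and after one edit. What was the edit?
It was rotated clockwise by a moderate amount.

Every shape is tilted by the same angle and the image corners show triangular fill wedges — a whole-image rotation by a non-right angle.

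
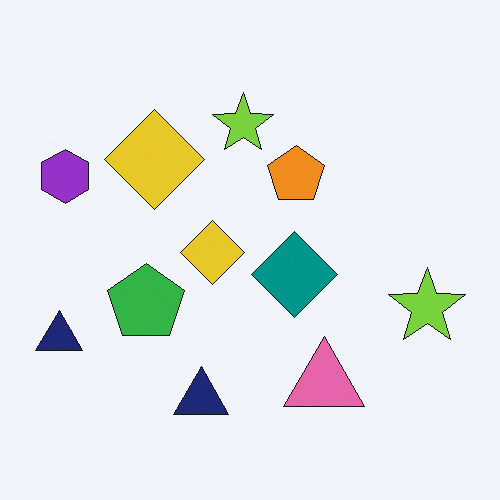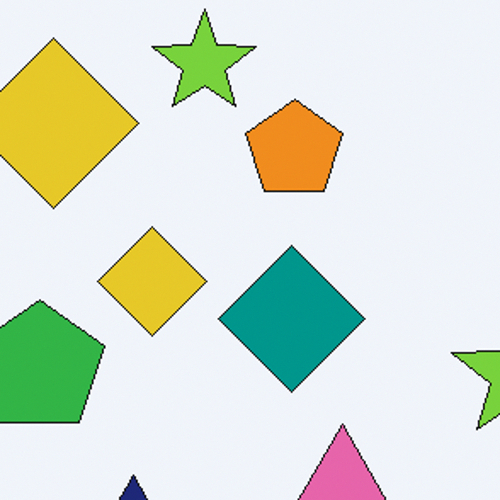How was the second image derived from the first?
The second image is the first cropped tightly and scaled back up.

The visible shapes are larger and the field of view is narrower; shapes near the original edges may be partly or wholly outside the frame — a crop-and-rescale.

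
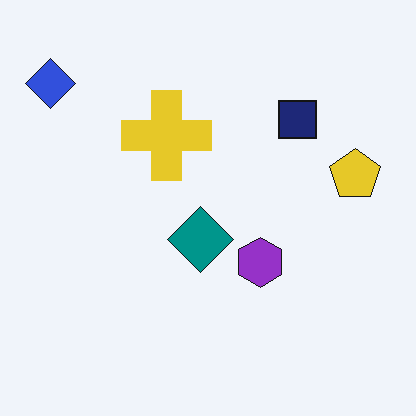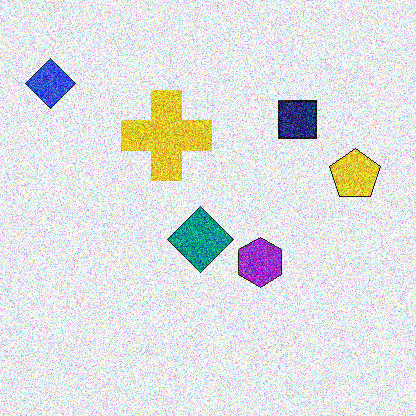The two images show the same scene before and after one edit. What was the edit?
It was degraded with strong gaussian noise.

Random speckle covers the whole image, including the flat background.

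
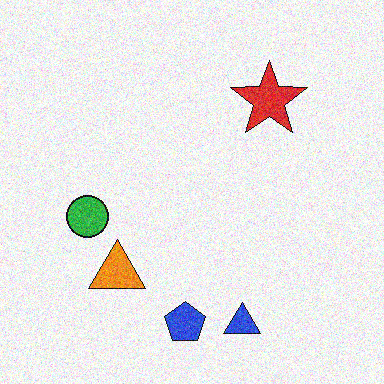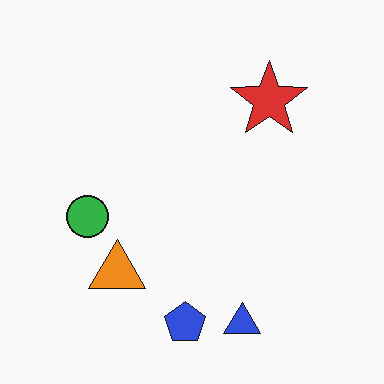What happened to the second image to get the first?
Degraded with moderate additive noise.

Random speckle covers the whole image, including the flat background.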